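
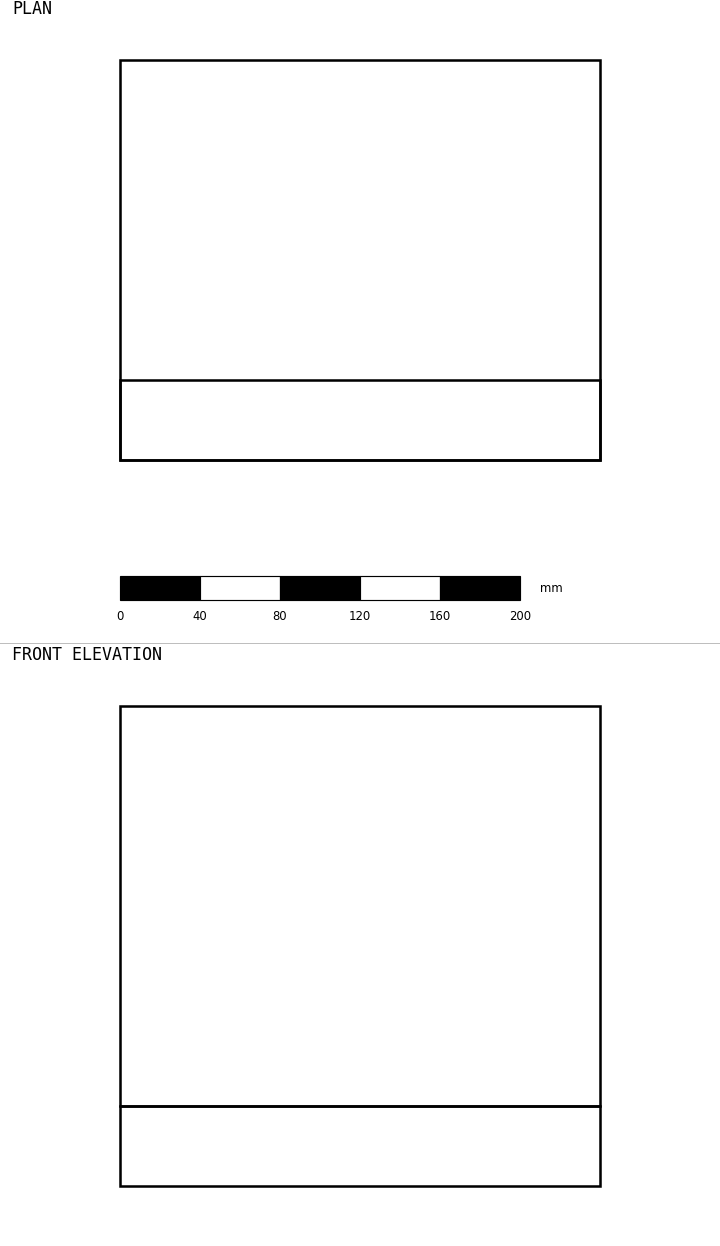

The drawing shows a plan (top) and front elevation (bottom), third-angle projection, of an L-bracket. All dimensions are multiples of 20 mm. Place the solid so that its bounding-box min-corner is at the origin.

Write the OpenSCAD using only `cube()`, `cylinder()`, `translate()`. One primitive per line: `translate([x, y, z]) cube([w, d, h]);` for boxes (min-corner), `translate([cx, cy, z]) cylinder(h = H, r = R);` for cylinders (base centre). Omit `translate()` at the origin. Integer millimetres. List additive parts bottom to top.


cube([240, 200, 40]);
translate([0, 0, 40]) cube([240, 40, 200]);


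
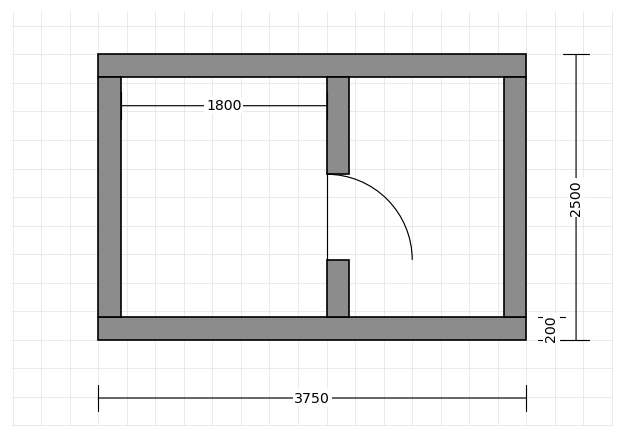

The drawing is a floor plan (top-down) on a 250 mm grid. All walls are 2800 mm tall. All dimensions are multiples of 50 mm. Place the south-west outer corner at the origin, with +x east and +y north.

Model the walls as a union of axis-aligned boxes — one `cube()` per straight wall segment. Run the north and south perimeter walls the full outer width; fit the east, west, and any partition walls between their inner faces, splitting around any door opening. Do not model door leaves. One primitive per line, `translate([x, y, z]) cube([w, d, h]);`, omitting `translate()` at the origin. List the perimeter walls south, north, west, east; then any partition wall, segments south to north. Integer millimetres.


cube([3750, 200, 2800]);
translate([0, 2300, 0]) cube([3750, 200, 2800]);
translate([0, 200, 0]) cube([200, 2100, 2800]);
translate([3550, 200, 0]) cube([200, 2100, 2800]);
translate([2000, 200, 0]) cube([200, 500, 2800]);
translate([2000, 1450, 0]) cube([200, 850, 2800]);


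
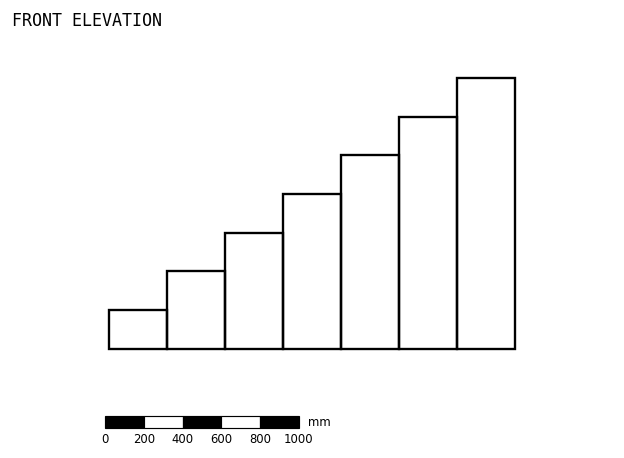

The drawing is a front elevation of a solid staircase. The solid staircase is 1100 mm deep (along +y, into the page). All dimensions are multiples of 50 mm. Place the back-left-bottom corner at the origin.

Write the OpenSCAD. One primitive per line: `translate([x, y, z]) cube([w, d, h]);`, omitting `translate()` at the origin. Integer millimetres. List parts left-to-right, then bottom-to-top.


cube([300, 1100, 200]);
translate([300, 0, 0]) cube([300, 1100, 400]);
translate([600, 0, 0]) cube([300, 1100, 600]);
translate([900, 0, 0]) cube([300, 1100, 800]);
translate([1200, 0, 0]) cube([300, 1100, 1000]);
translate([1500, 0, 0]) cube([300, 1100, 1200]);
translate([1800, 0, 0]) cube([300, 1100, 1400]);


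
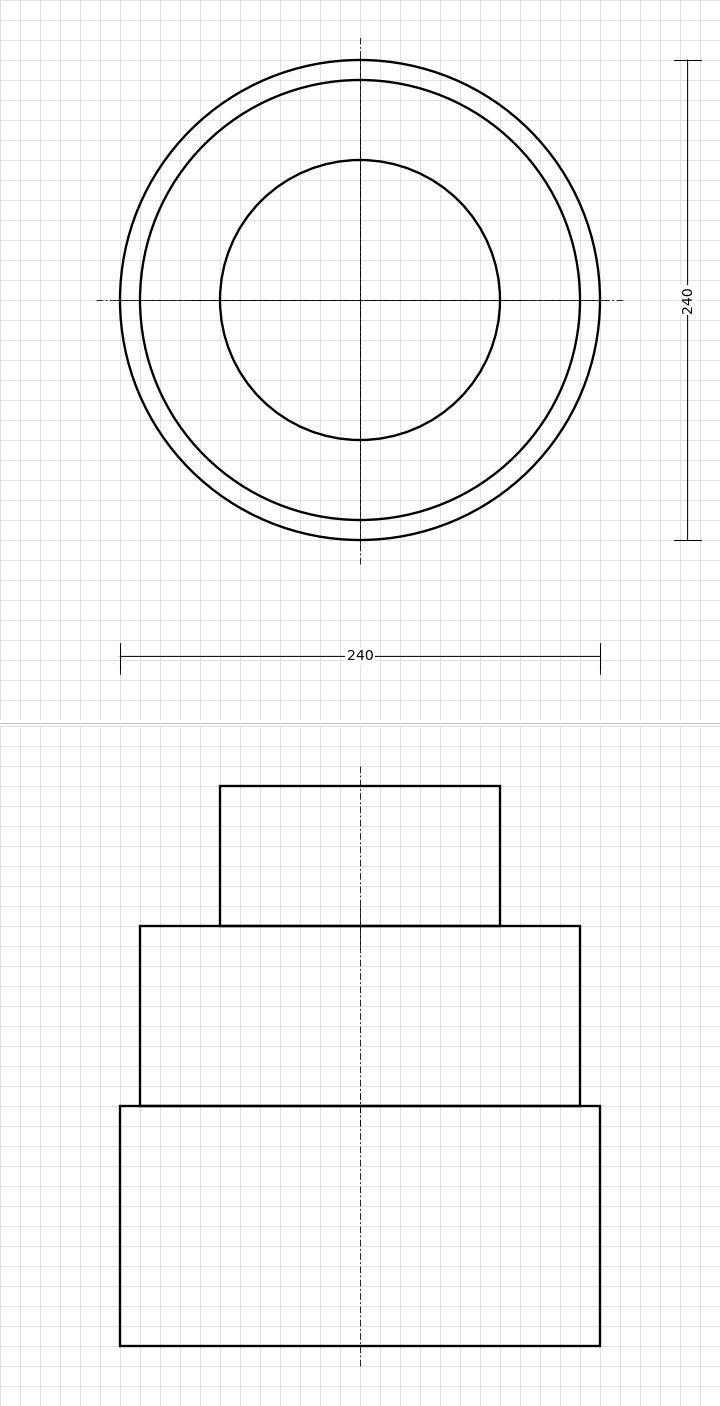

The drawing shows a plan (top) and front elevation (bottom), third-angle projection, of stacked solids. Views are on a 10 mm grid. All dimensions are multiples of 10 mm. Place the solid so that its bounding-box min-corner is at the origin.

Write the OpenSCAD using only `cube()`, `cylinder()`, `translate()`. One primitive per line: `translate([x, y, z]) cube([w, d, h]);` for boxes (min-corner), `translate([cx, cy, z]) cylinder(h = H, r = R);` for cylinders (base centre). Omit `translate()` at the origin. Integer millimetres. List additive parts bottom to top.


translate([120, 120, 0]) cylinder(h = 120, r = 120);
translate([120, 120, 120]) cylinder(h = 90, r = 110);
translate([120, 120, 210]) cylinder(h = 70, r = 70);


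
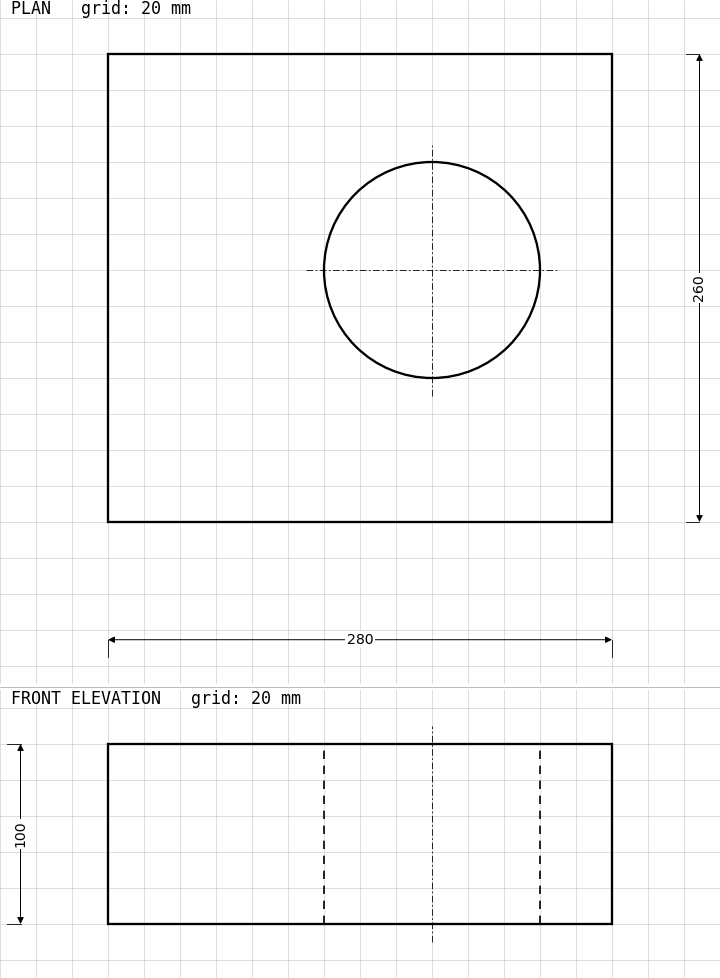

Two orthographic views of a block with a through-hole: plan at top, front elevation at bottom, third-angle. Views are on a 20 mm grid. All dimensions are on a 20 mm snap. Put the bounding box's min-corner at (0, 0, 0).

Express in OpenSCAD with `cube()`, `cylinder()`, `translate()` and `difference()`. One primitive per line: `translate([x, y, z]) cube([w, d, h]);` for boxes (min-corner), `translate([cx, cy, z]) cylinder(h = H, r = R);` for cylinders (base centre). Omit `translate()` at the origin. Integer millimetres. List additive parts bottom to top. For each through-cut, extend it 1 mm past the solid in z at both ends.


difference() {
  cube([280, 260, 100]);
  translate([180, 140, -1]) cylinder(h = 102, r = 60);
}


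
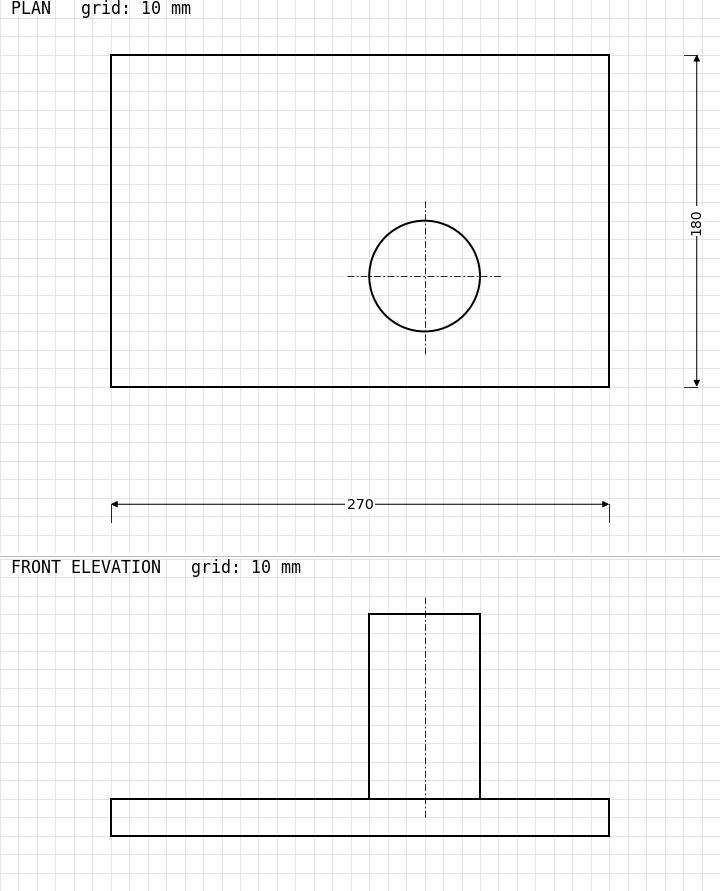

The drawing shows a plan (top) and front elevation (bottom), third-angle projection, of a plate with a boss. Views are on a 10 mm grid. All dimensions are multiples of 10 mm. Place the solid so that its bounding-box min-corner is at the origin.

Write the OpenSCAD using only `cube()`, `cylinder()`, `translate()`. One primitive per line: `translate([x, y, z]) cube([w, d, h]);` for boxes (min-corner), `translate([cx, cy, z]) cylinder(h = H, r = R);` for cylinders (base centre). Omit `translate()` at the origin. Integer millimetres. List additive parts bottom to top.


cube([270, 180, 20]);
translate([170, 60, 20]) cylinder(h = 100, r = 30);


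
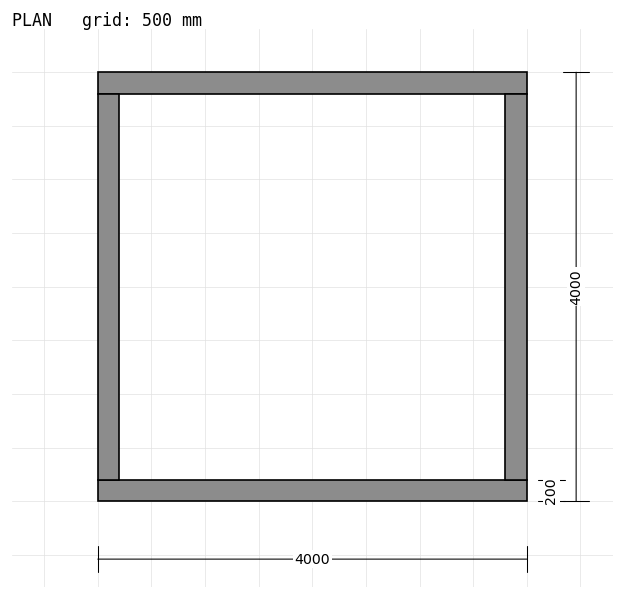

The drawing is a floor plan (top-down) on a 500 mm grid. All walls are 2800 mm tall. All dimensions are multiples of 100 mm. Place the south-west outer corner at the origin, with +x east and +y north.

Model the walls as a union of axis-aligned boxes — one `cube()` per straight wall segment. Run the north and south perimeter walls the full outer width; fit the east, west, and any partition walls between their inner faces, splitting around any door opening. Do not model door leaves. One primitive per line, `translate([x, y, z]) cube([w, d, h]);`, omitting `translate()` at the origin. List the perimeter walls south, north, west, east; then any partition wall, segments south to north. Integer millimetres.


cube([4000, 200, 2800]);
translate([0, 3800, 0]) cube([4000, 200, 2800]);
translate([0, 200, 0]) cube([200, 3600, 2800]);
translate([3800, 200, 0]) cube([200, 3600, 2800]);


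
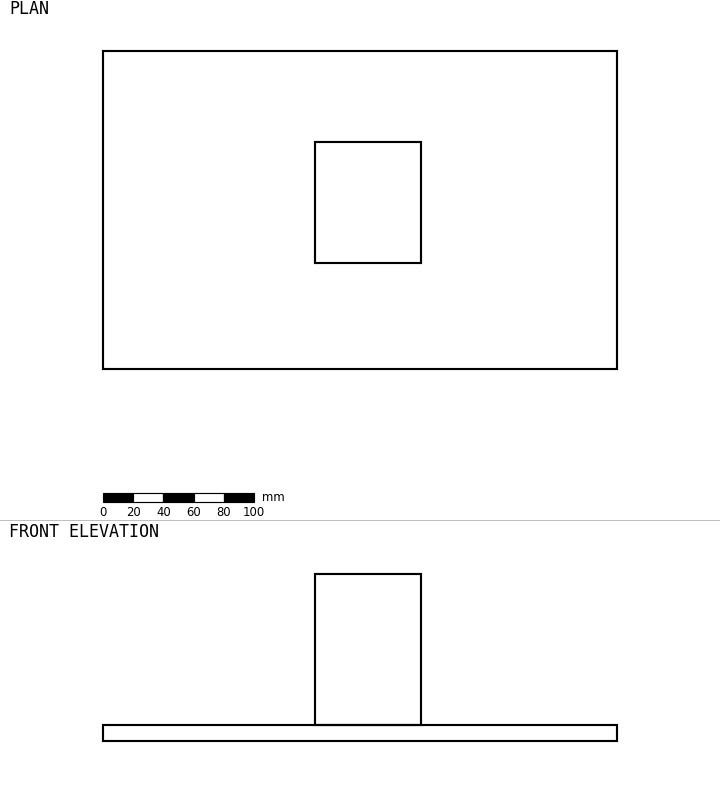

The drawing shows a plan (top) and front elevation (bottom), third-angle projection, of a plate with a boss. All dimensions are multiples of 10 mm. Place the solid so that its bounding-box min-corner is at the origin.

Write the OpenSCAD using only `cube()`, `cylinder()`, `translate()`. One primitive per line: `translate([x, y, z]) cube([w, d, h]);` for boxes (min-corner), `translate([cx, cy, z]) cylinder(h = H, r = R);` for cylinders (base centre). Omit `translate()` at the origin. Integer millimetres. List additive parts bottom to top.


cube([340, 210, 10]);
translate([140, 70, 10]) cube([70, 80, 100]);


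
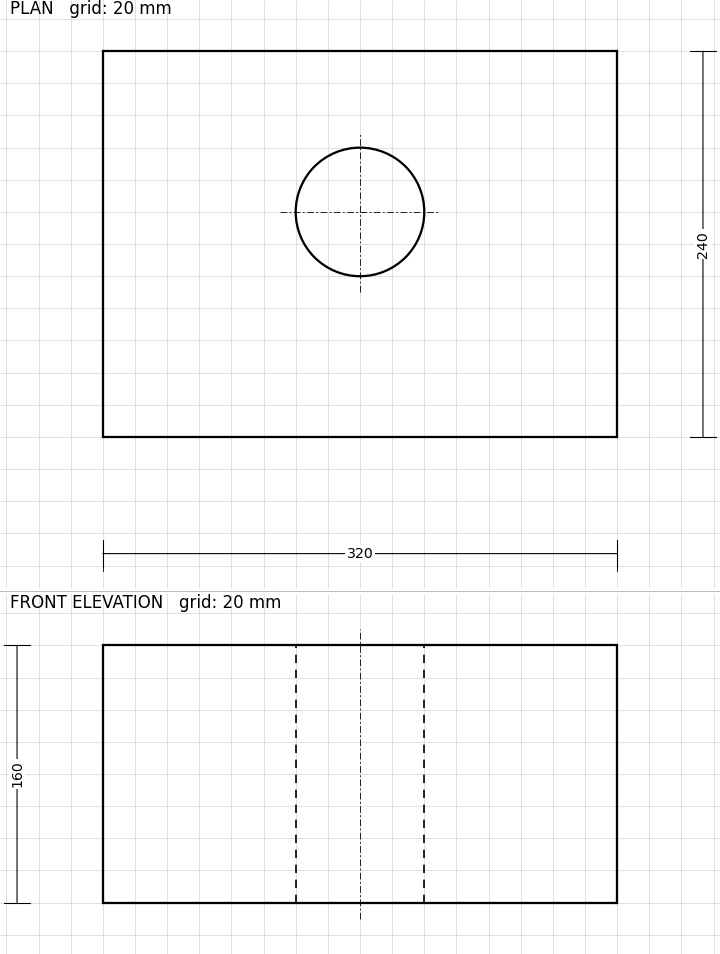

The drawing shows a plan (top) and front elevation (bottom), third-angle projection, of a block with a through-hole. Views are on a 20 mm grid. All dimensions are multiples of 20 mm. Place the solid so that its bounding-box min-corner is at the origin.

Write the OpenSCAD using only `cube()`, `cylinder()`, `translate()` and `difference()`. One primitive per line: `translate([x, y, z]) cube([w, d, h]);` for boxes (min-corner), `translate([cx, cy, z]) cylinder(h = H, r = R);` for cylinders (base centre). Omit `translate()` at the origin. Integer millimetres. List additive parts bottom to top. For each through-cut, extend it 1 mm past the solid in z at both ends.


difference() {
  cube([320, 240, 160]);
  translate([160, 140, -1]) cylinder(h = 162, r = 40);
}


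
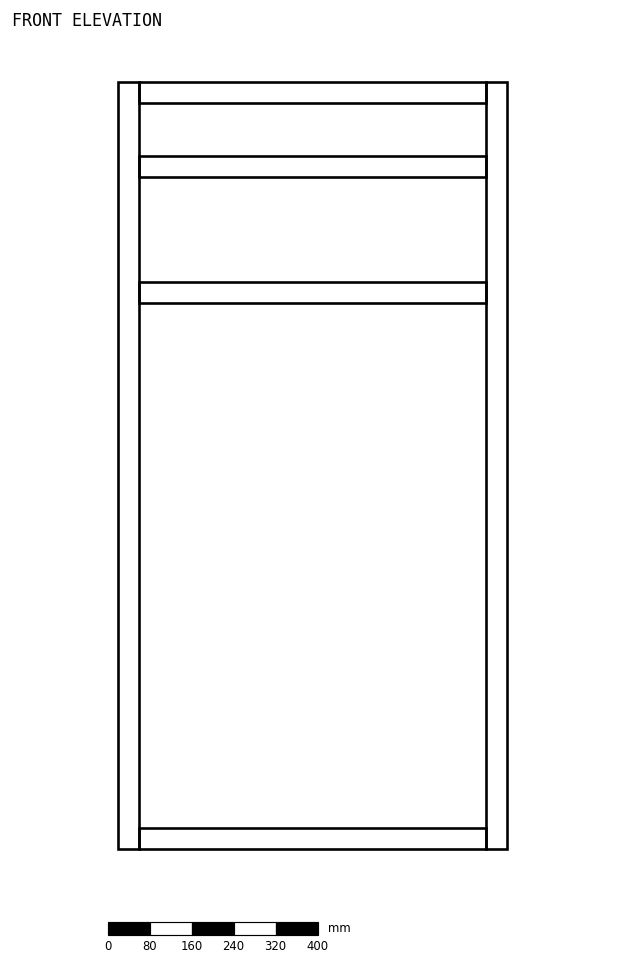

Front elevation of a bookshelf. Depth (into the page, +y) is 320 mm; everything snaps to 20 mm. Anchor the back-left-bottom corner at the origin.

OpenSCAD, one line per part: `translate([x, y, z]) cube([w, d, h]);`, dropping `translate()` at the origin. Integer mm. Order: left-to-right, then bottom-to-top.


cube([40, 320, 1460]);
translate([40, 0, 0]) cube([660, 320, 40]);
translate([40, 0, 1040]) cube([660, 320, 40]);
translate([40, 0, 1280]) cube([660, 320, 40]);
translate([40, 0, 1420]) cube([660, 320, 40]);
translate([700, 0, 0]) cube([40, 320, 1460]);


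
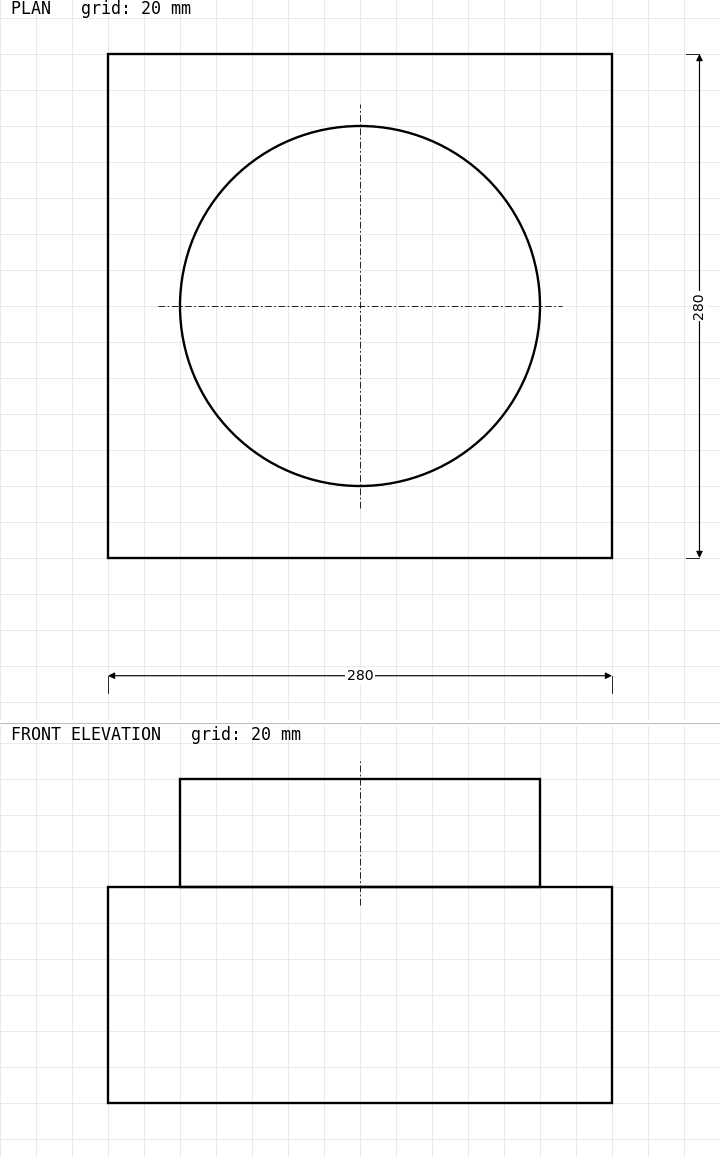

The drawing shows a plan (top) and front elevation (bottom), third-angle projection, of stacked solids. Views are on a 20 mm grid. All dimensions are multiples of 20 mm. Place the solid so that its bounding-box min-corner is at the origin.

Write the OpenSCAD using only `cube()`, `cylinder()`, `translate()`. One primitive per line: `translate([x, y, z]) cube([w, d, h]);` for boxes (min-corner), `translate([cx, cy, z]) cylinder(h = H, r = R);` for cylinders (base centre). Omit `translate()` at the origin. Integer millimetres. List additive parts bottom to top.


cube([280, 280, 120]);
translate([140, 140, 120]) cylinder(h = 60, r = 100);


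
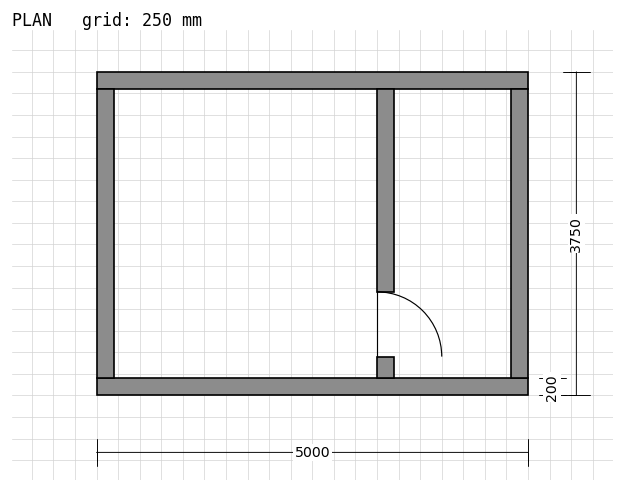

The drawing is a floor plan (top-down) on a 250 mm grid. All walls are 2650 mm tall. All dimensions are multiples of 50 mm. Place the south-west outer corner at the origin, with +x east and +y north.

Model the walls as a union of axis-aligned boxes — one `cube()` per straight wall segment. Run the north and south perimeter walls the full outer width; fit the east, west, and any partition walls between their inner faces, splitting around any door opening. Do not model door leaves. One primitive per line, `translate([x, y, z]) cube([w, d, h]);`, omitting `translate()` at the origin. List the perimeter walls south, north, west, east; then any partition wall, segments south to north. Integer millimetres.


cube([5000, 200, 2650]);
translate([0, 3550, 0]) cube([5000, 200, 2650]);
translate([0, 200, 0]) cube([200, 3350, 2650]);
translate([4800, 200, 0]) cube([200, 3350, 2650]);
translate([3250, 200, 0]) cube([200, 250, 2650]);
translate([3250, 1200, 0]) cube([200, 2350, 2650]);


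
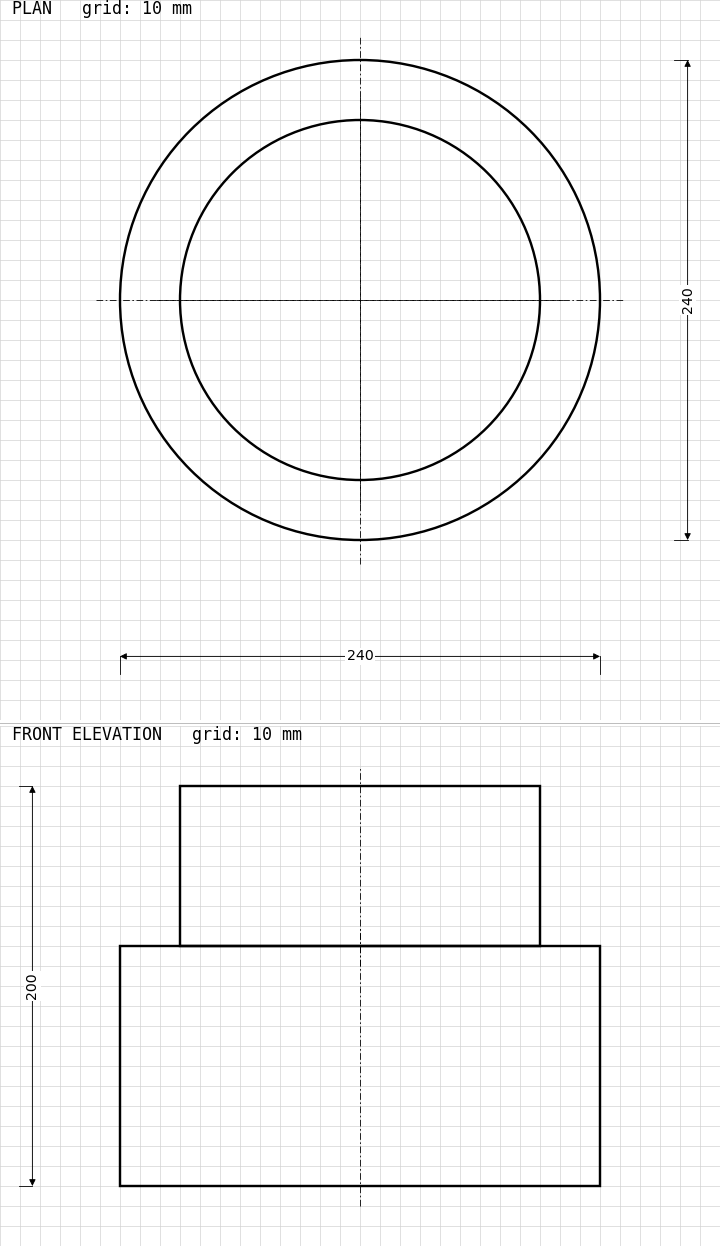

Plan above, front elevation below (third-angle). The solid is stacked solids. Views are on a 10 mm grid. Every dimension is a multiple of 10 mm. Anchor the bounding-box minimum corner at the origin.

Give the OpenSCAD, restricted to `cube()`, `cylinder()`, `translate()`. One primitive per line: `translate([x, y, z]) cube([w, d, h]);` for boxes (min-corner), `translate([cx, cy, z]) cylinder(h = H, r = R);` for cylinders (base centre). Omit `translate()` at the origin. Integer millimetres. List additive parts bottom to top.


translate([120, 120, 0]) cylinder(h = 120, r = 120);
translate([120, 120, 120]) cylinder(h = 80, r = 90);


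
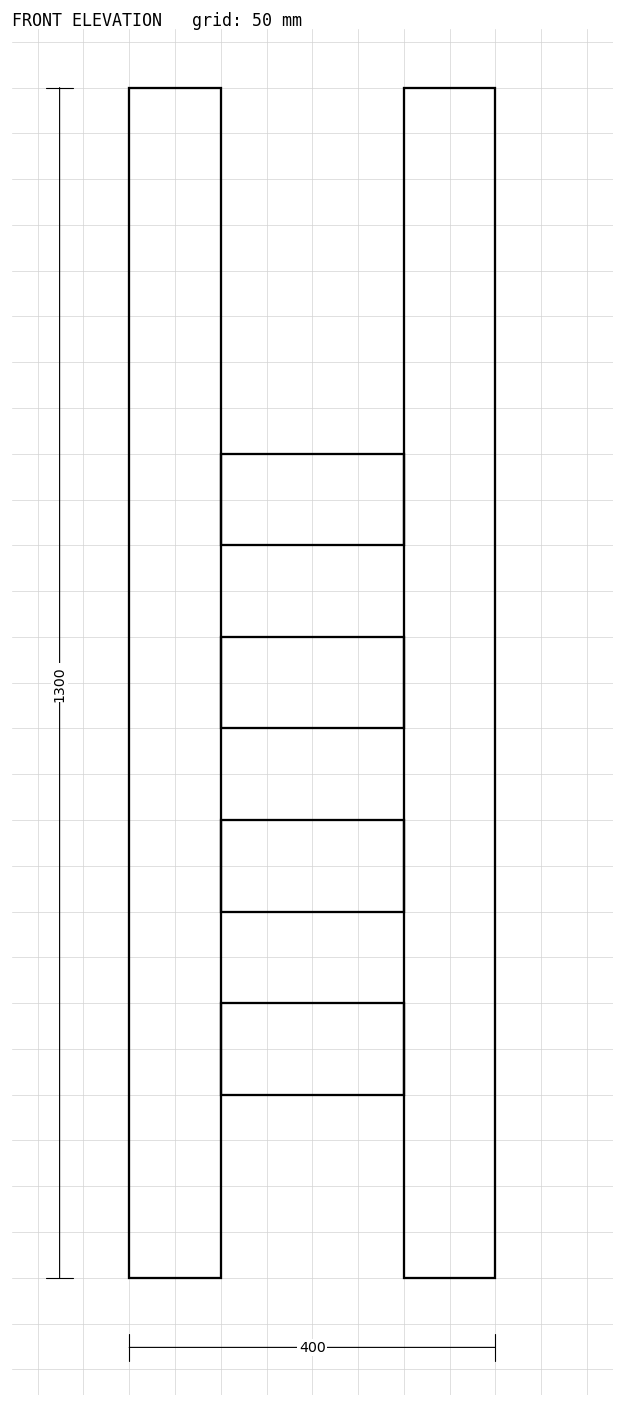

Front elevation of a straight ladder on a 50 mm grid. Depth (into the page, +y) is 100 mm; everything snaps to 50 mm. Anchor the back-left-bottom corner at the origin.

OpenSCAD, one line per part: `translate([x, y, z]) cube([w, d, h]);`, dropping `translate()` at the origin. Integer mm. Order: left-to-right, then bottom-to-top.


cube([100, 100, 1300]);
translate([100, 0, 200]) cube([200, 100, 100]);
translate([100, 0, 400]) cube([200, 100, 100]);
translate([100, 0, 600]) cube([200, 100, 100]);
translate([100, 0, 800]) cube([200, 100, 100]);
translate([300, 0, 0]) cube([100, 100, 1300]);


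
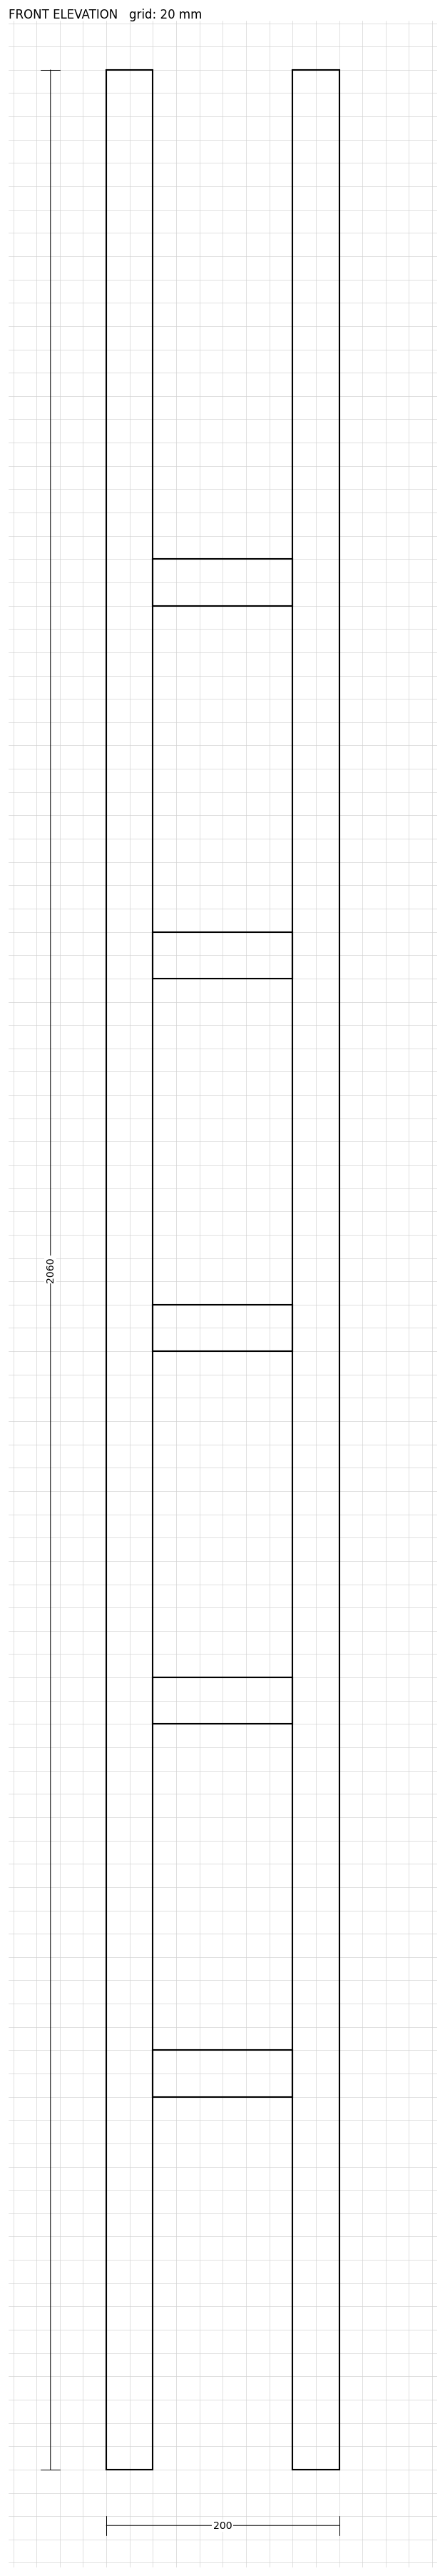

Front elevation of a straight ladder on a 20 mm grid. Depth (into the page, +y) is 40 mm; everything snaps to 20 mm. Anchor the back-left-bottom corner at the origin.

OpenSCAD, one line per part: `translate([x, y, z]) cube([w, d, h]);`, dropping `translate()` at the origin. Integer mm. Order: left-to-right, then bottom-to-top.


cube([40, 40, 2060]);
translate([40, 0, 320]) cube([120, 40, 40]);
translate([40, 0, 640]) cube([120, 40, 40]);
translate([40, 0, 960]) cube([120, 40, 40]);
translate([40, 0, 1280]) cube([120, 40, 40]);
translate([40, 0, 1600]) cube([120, 40, 40]);
translate([160, 0, 0]) cube([40, 40, 2060]);


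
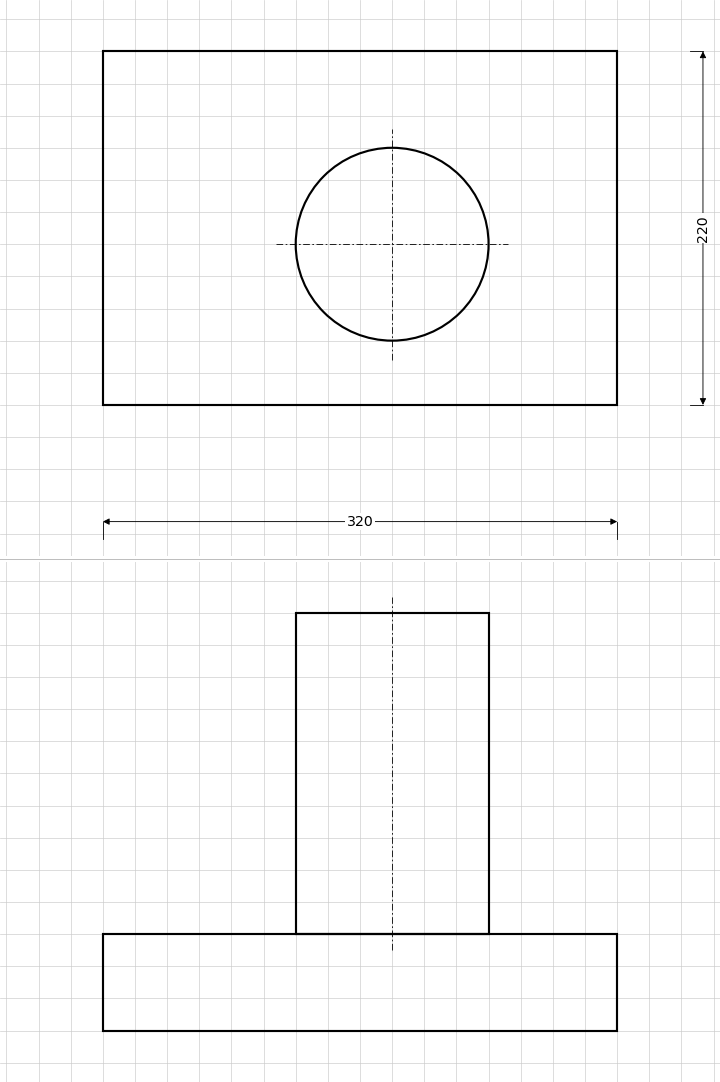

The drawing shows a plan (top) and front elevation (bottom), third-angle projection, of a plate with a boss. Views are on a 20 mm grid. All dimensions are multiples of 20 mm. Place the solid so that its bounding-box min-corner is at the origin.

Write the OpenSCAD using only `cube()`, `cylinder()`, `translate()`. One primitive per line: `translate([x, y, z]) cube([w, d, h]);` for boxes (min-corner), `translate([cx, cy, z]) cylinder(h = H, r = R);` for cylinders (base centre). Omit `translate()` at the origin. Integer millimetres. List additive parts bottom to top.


cube([320, 220, 60]);
translate([180, 100, 60]) cylinder(h = 200, r = 60);


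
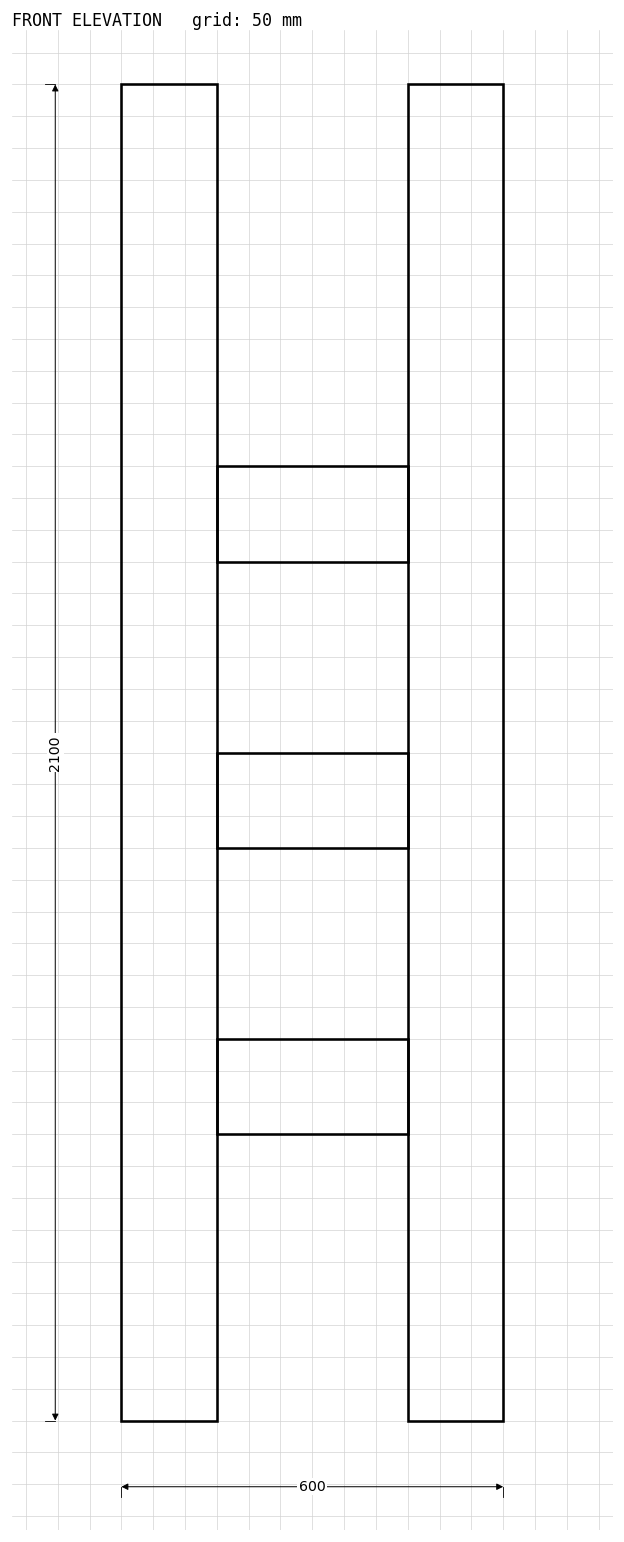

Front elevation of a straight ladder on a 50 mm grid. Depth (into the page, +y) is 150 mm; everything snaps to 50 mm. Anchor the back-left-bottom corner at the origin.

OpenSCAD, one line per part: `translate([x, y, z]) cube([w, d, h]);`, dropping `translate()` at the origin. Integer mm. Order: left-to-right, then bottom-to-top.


cube([150, 150, 2100]);
translate([150, 0, 450]) cube([300, 150, 150]);
translate([150, 0, 900]) cube([300, 150, 150]);
translate([150, 0, 1350]) cube([300, 150, 150]);
translate([450, 0, 0]) cube([150, 150, 2100]);


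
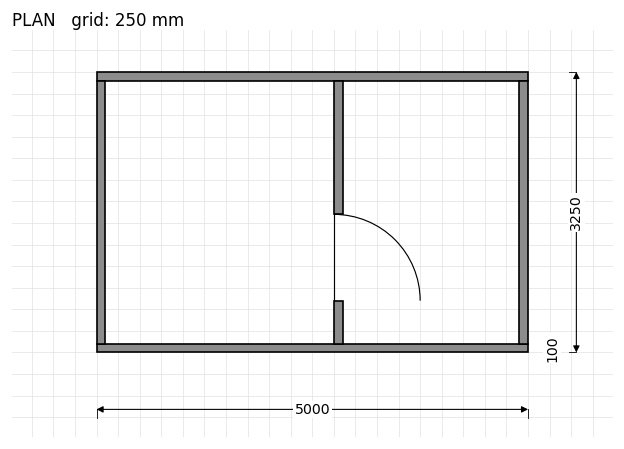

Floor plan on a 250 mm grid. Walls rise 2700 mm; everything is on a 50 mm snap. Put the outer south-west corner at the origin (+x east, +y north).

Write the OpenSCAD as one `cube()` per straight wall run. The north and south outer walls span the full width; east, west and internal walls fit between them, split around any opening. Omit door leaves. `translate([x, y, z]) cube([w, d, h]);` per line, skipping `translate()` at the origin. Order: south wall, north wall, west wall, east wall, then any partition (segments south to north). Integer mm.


cube([5000, 100, 2700]);
translate([0, 3150, 0]) cube([5000, 100, 2700]);
translate([0, 100, 0]) cube([100, 3050, 2700]);
translate([4900, 100, 0]) cube([100, 3050, 2700]);
translate([2750, 100, 0]) cube([100, 500, 2700]);
translate([2750, 1600, 0]) cube([100, 1550, 2700]);


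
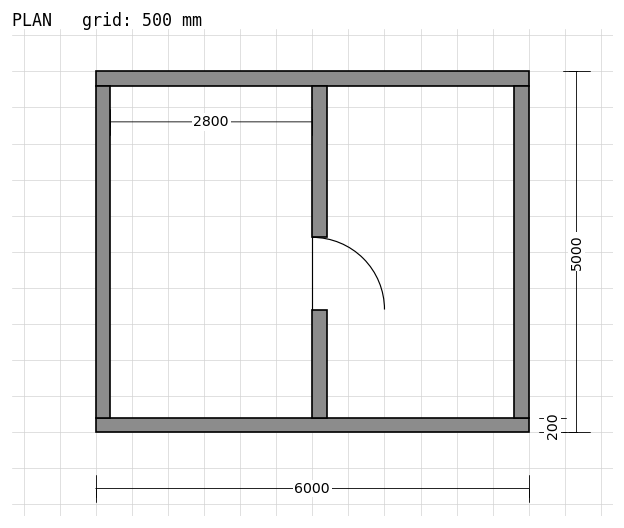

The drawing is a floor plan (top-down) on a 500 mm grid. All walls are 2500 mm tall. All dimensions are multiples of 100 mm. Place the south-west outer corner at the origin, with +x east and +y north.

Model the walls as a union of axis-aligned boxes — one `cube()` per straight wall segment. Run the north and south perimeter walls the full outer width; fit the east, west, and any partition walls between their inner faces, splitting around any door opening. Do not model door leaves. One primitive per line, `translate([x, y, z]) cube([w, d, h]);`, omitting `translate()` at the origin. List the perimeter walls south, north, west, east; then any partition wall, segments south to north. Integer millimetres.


cube([6000, 200, 2500]);
translate([0, 4800, 0]) cube([6000, 200, 2500]);
translate([0, 200, 0]) cube([200, 4600, 2500]);
translate([5800, 200, 0]) cube([200, 4600, 2500]);
translate([3000, 200, 0]) cube([200, 1500, 2500]);
translate([3000, 2700, 0]) cube([200, 2100, 2500]);


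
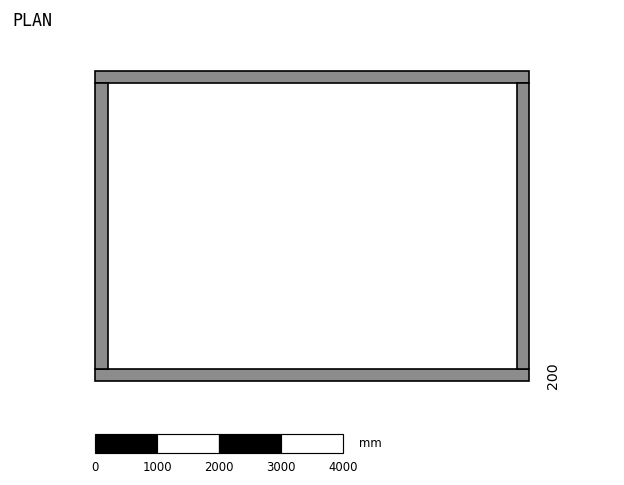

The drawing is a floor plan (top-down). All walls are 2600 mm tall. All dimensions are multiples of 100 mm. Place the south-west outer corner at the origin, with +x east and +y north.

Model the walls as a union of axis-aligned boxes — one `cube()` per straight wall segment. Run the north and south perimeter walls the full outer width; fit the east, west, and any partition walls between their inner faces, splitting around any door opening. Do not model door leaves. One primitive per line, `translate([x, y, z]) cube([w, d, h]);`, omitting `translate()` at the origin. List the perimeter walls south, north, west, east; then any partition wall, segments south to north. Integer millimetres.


cube([7000, 200, 2600]);
translate([0, 4800, 0]) cube([7000, 200, 2600]);
translate([0, 200, 0]) cube([200, 4600, 2600]);
translate([6800, 200, 0]) cube([200, 4600, 2600]);


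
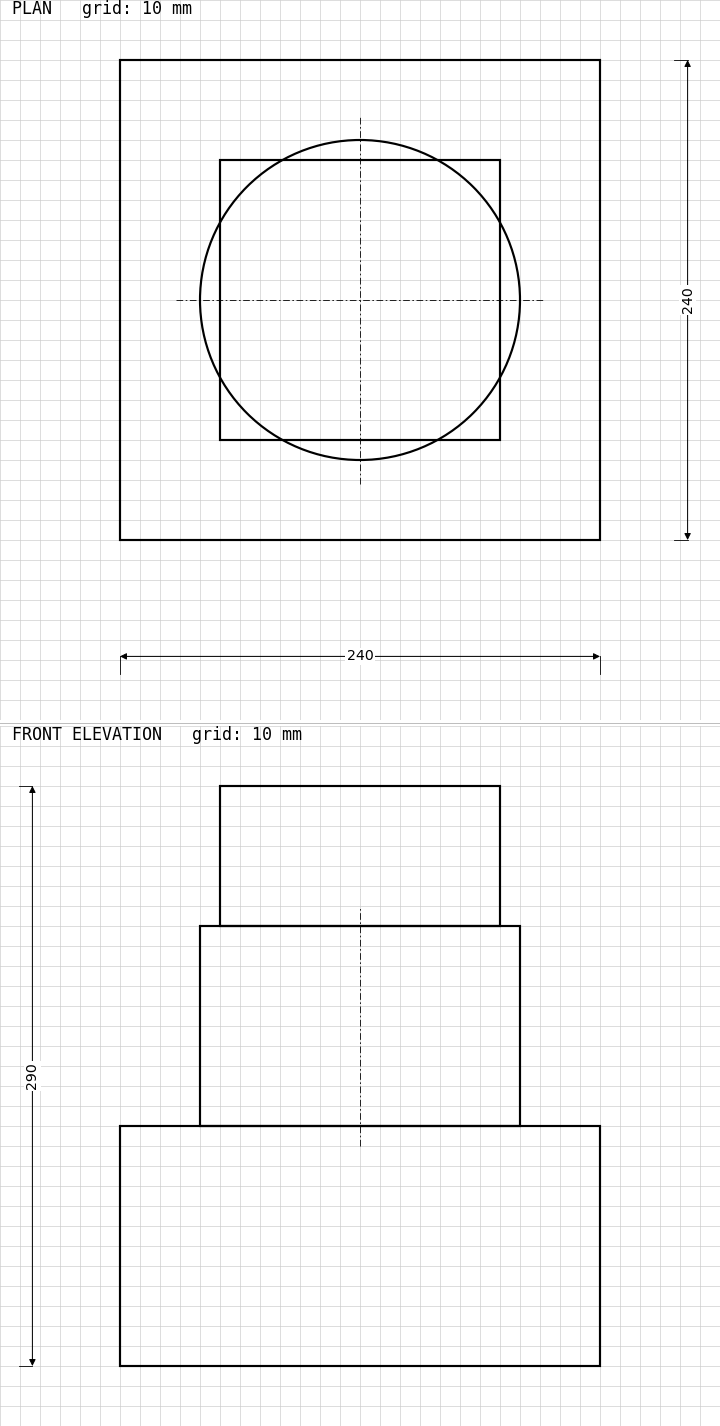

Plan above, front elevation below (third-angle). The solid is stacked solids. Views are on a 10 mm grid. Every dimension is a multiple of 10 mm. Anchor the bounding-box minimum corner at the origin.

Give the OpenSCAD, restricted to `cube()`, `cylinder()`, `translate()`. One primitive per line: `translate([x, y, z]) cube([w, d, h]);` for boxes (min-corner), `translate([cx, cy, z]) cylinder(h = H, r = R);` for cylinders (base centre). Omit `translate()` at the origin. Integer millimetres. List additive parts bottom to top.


cube([240, 240, 120]);
translate([120, 120, 120]) cylinder(h = 100, r = 80);
translate([50, 50, 220]) cube([140, 140, 70]);


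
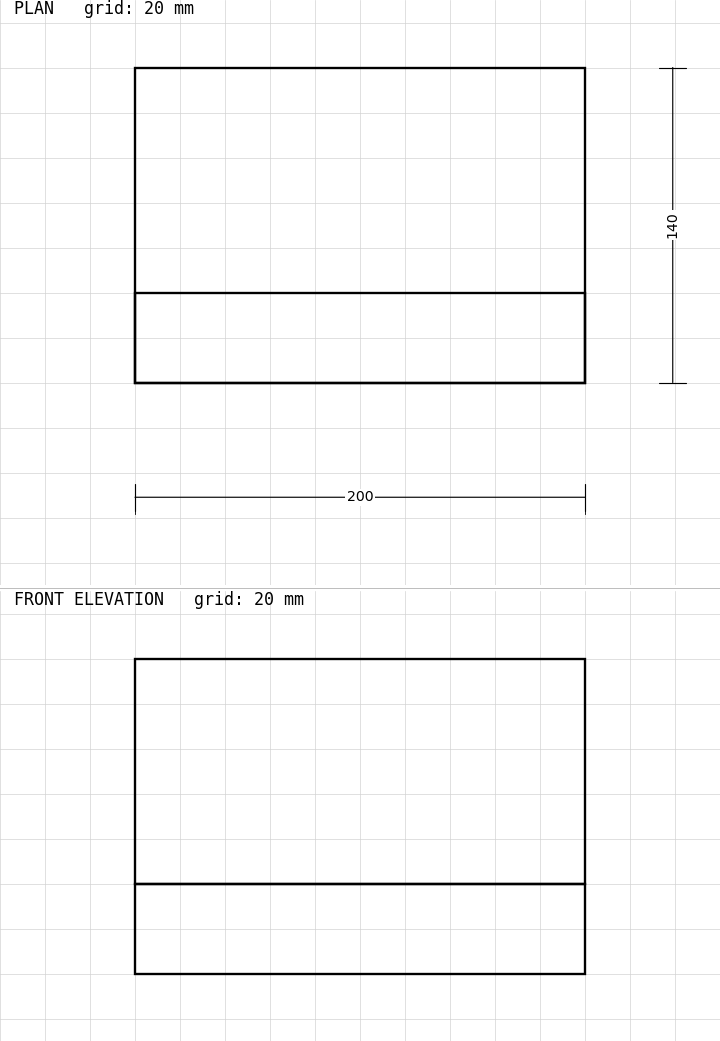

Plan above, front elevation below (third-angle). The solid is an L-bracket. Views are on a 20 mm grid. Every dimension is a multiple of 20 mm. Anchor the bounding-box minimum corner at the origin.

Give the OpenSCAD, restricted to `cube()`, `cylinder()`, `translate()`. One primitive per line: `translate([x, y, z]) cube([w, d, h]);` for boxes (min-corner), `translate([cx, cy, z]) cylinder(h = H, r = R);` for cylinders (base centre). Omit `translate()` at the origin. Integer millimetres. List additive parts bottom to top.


cube([200, 140, 40]);
translate([0, 0, 40]) cube([200, 40, 100]);


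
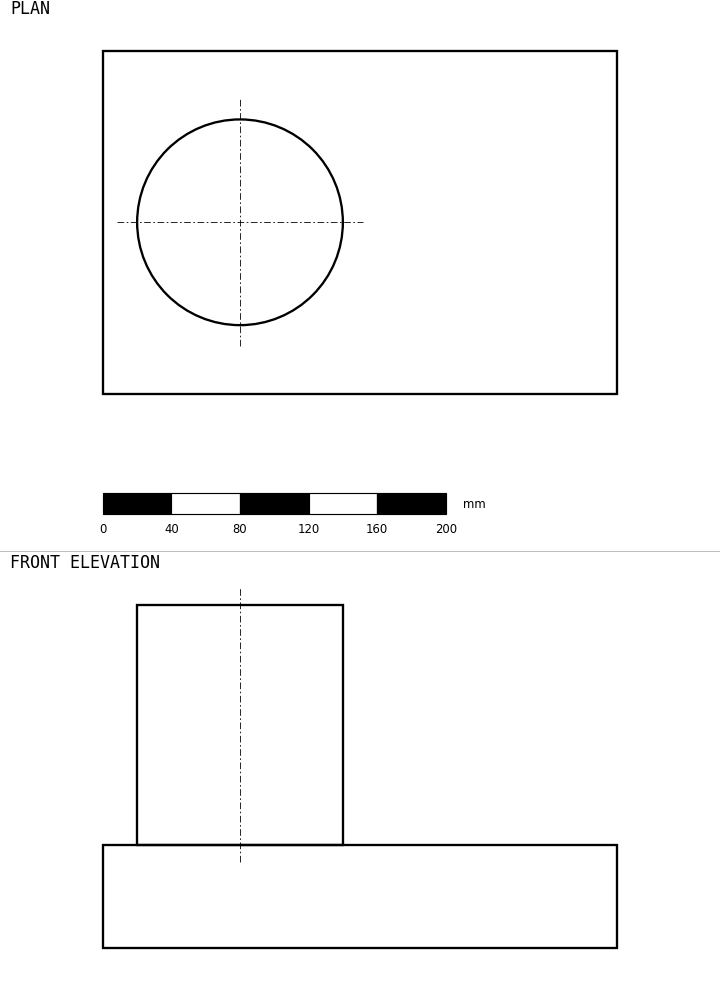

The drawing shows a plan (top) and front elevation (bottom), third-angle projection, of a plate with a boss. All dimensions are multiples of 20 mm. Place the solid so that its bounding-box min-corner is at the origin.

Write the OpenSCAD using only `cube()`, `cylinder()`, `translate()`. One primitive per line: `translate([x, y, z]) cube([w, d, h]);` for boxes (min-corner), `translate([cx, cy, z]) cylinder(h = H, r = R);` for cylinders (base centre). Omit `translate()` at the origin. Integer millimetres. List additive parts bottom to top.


cube([300, 200, 60]);
translate([80, 100, 60]) cylinder(h = 140, r = 60);


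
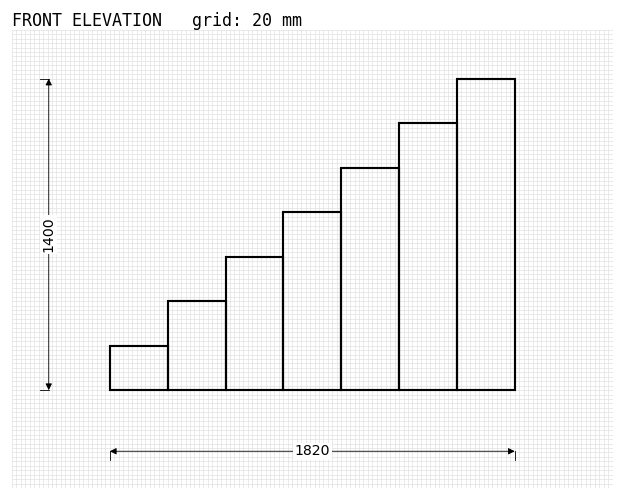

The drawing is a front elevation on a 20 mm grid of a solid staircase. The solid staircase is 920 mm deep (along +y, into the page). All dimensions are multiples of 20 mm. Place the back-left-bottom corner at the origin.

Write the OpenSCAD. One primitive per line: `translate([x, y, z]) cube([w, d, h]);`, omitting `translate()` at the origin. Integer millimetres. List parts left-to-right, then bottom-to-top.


cube([260, 920, 200]);
translate([260, 0, 0]) cube([260, 920, 400]);
translate([520, 0, 0]) cube([260, 920, 600]);
translate([780, 0, 0]) cube([260, 920, 800]);
translate([1040, 0, 0]) cube([260, 920, 1000]);
translate([1300, 0, 0]) cube([260, 920, 1200]);
translate([1560, 0, 0]) cube([260, 920, 1400]);


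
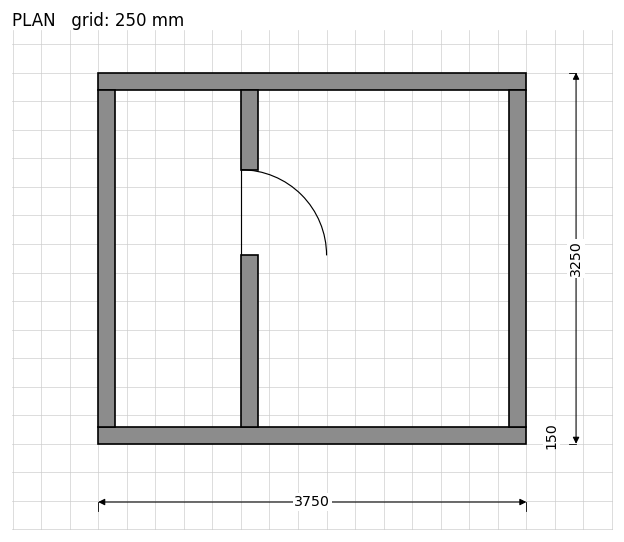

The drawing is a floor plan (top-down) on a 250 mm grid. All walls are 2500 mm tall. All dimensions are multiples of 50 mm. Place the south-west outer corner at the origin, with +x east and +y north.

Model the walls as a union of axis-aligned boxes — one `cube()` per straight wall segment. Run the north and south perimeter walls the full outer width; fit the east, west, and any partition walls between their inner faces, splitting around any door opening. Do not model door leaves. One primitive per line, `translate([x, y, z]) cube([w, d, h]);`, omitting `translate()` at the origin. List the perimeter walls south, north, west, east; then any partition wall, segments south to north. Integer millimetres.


cube([3750, 150, 2500]);
translate([0, 3100, 0]) cube([3750, 150, 2500]);
translate([0, 150, 0]) cube([150, 2950, 2500]);
translate([3600, 150, 0]) cube([150, 2950, 2500]);
translate([1250, 150, 0]) cube([150, 1500, 2500]);
translate([1250, 2400, 0]) cube([150, 700, 2500]);


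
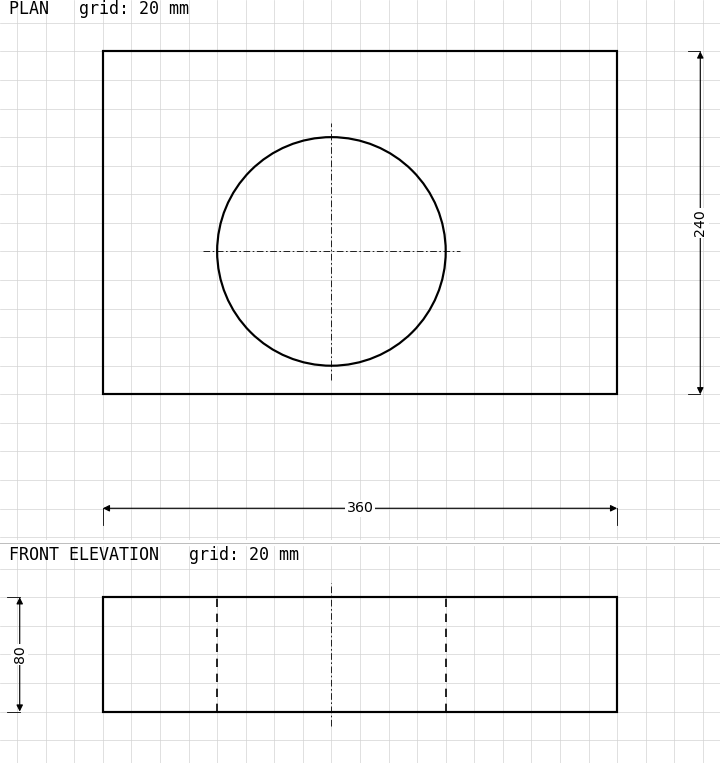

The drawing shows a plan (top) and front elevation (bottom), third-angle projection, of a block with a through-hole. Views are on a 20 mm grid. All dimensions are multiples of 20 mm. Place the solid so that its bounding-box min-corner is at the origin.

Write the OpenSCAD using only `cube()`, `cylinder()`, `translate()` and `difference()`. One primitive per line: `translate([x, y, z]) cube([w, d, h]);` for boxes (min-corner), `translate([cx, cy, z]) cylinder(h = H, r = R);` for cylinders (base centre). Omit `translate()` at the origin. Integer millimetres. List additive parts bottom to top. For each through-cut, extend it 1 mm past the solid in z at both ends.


difference() {
  cube([360, 240, 80]);
  translate([160, 100, -1]) cylinder(h = 82, r = 80);
}


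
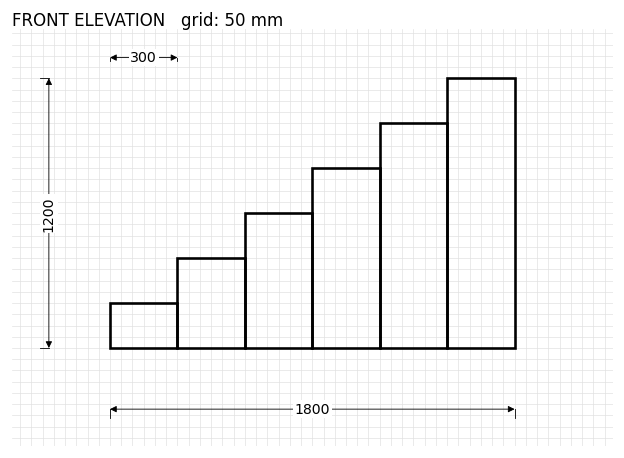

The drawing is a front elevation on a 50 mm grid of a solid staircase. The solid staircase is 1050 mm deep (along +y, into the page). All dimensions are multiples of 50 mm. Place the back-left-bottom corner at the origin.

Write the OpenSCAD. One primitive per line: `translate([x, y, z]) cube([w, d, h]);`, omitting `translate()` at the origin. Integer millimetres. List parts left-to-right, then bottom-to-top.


cube([300, 1050, 200]);
translate([300, 0, 0]) cube([300, 1050, 400]);
translate([600, 0, 0]) cube([300, 1050, 600]);
translate([900, 0, 0]) cube([300, 1050, 800]);
translate([1200, 0, 0]) cube([300, 1050, 1000]);
translate([1500, 0, 0]) cube([300, 1050, 1200]);


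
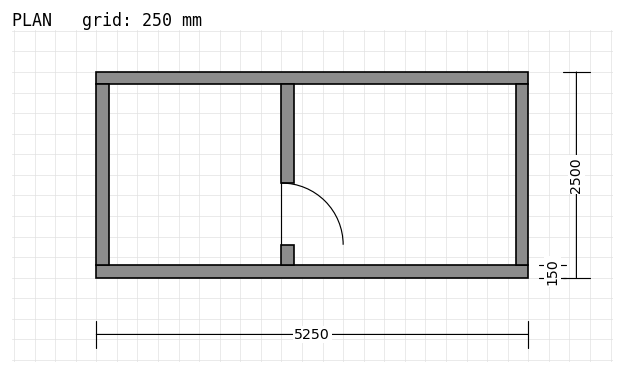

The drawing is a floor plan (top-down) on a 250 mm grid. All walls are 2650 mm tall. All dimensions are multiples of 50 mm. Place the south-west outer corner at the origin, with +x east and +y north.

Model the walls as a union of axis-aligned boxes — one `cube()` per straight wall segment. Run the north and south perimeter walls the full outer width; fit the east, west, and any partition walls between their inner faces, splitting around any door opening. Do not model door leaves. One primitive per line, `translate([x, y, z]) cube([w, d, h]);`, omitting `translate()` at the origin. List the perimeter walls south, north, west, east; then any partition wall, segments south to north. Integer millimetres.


cube([5250, 150, 2650]);
translate([0, 2350, 0]) cube([5250, 150, 2650]);
translate([0, 150, 0]) cube([150, 2200, 2650]);
translate([5100, 150, 0]) cube([150, 2200, 2650]);
translate([2250, 150, 0]) cube([150, 250, 2650]);
translate([2250, 1150, 0]) cube([150, 1200, 2650]);


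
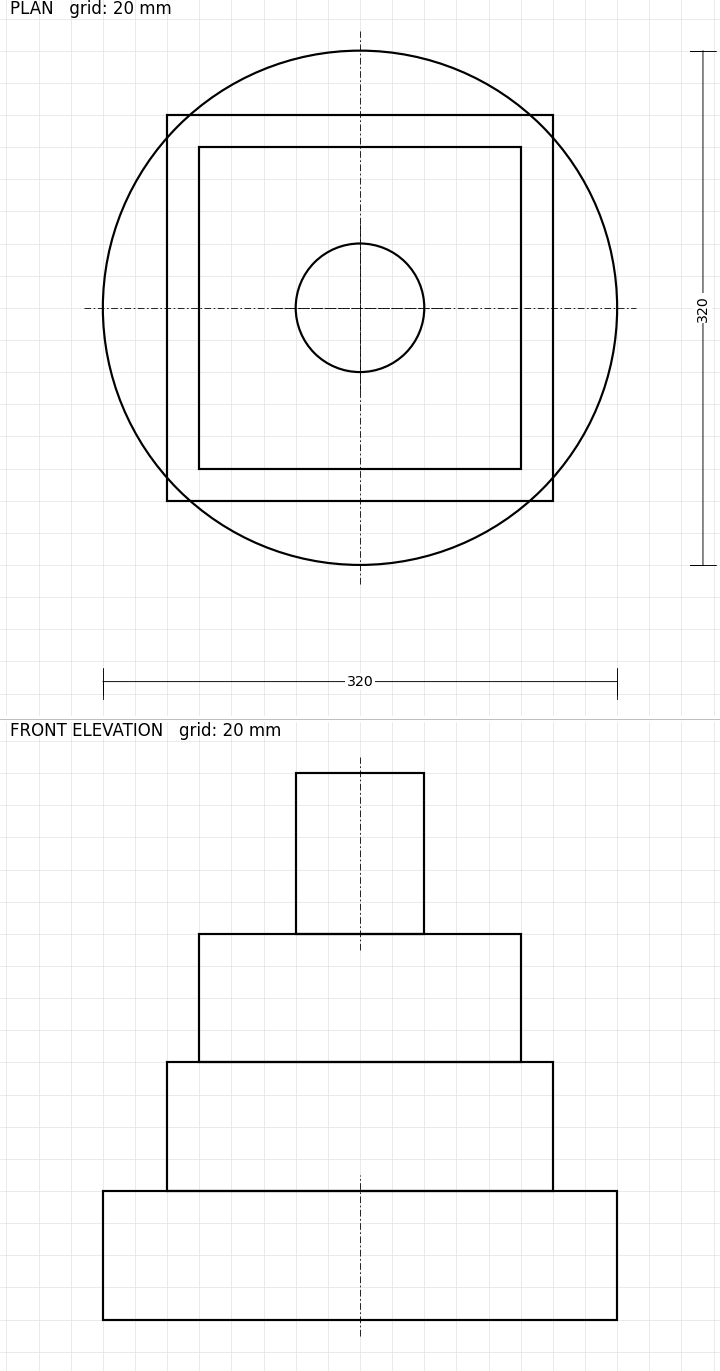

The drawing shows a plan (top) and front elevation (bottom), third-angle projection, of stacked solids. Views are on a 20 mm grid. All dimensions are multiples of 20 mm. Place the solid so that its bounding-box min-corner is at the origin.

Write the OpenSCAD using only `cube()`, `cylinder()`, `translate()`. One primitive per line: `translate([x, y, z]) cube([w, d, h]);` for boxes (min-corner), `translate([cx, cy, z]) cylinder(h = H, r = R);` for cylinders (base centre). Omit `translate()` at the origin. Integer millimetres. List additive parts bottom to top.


translate([160, 160, 0]) cylinder(h = 80, r = 160);
translate([40, 40, 80]) cube([240, 240, 80]);
translate([60, 60, 160]) cube([200, 200, 80]);
translate([160, 160, 240]) cylinder(h = 100, r = 40);


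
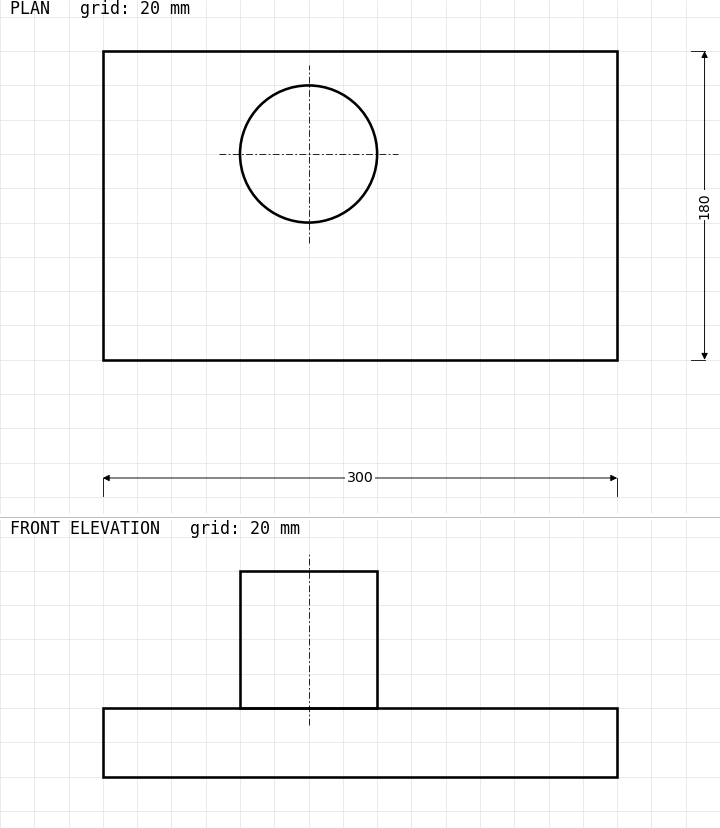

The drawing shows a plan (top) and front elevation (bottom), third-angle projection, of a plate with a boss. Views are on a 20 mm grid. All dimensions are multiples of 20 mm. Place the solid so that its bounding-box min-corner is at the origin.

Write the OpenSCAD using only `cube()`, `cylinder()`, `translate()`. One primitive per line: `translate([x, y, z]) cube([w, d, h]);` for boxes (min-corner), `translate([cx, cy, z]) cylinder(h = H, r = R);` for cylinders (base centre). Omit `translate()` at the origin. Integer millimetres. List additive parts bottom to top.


cube([300, 180, 40]);
translate([120, 120, 40]) cylinder(h = 80, r = 40);


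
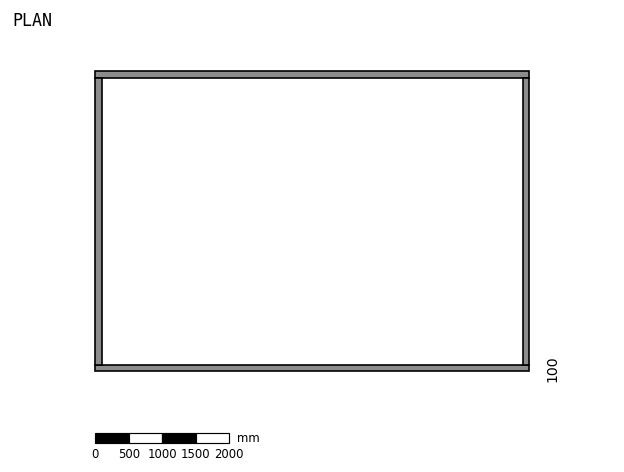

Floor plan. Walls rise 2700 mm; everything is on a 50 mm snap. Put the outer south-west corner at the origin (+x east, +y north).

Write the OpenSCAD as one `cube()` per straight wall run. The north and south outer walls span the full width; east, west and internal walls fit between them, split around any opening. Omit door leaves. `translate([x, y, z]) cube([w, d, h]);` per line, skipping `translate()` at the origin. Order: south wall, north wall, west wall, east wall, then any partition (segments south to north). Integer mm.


cube([6500, 100, 2700]);
translate([0, 4400, 0]) cube([6500, 100, 2700]);
translate([0, 100, 0]) cube([100, 4300, 2700]);
translate([6400, 100, 0]) cube([100, 4300, 2700]);


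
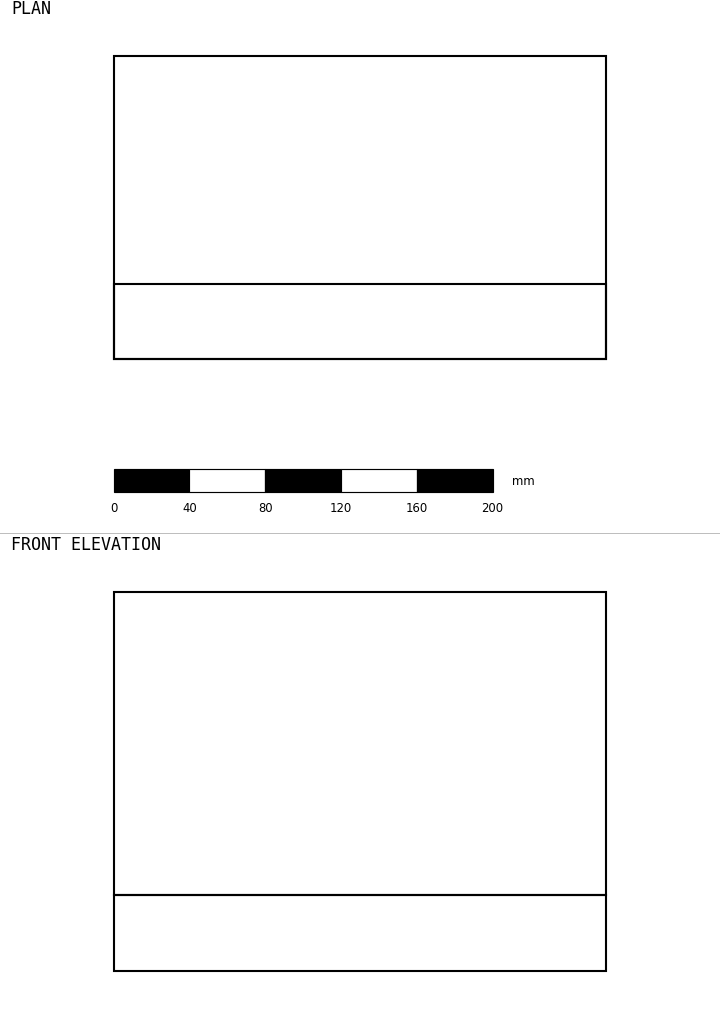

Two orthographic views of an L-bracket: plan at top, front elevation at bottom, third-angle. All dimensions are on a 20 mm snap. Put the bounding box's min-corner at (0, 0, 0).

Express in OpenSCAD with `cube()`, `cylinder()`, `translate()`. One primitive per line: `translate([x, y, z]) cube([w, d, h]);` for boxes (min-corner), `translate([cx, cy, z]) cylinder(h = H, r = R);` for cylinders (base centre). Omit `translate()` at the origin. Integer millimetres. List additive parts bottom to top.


cube([260, 160, 40]);
translate([0, 0, 40]) cube([260, 40, 160]);


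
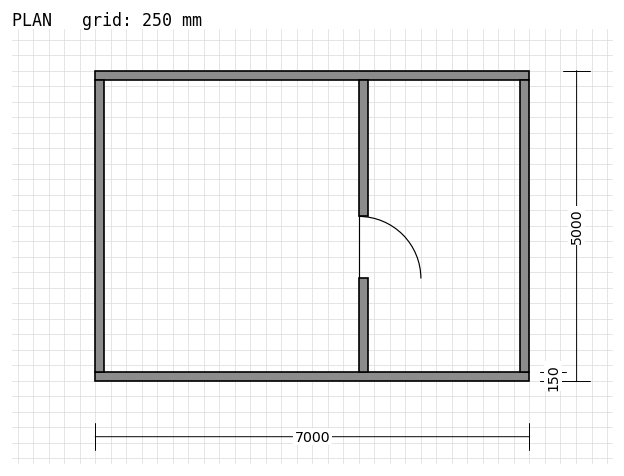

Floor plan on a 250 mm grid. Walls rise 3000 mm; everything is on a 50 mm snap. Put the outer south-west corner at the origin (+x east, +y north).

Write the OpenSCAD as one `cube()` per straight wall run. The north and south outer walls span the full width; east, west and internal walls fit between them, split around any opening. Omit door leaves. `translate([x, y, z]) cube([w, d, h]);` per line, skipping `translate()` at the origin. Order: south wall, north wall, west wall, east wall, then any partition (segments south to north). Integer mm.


cube([7000, 150, 3000]);
translate([0, 4850, 0]) cube([7000, 150, 3000]);
translate([0, 150, 0]) cube([150, 4700, 3000]);
translate([6850, 150, 0]) cube([150, 4700, 3000]);
translate([4250, 150, 0]) cube([150, 1500, 3000]);
translate([4250, 2650, 0]) cube([150, 2200, 3000]);


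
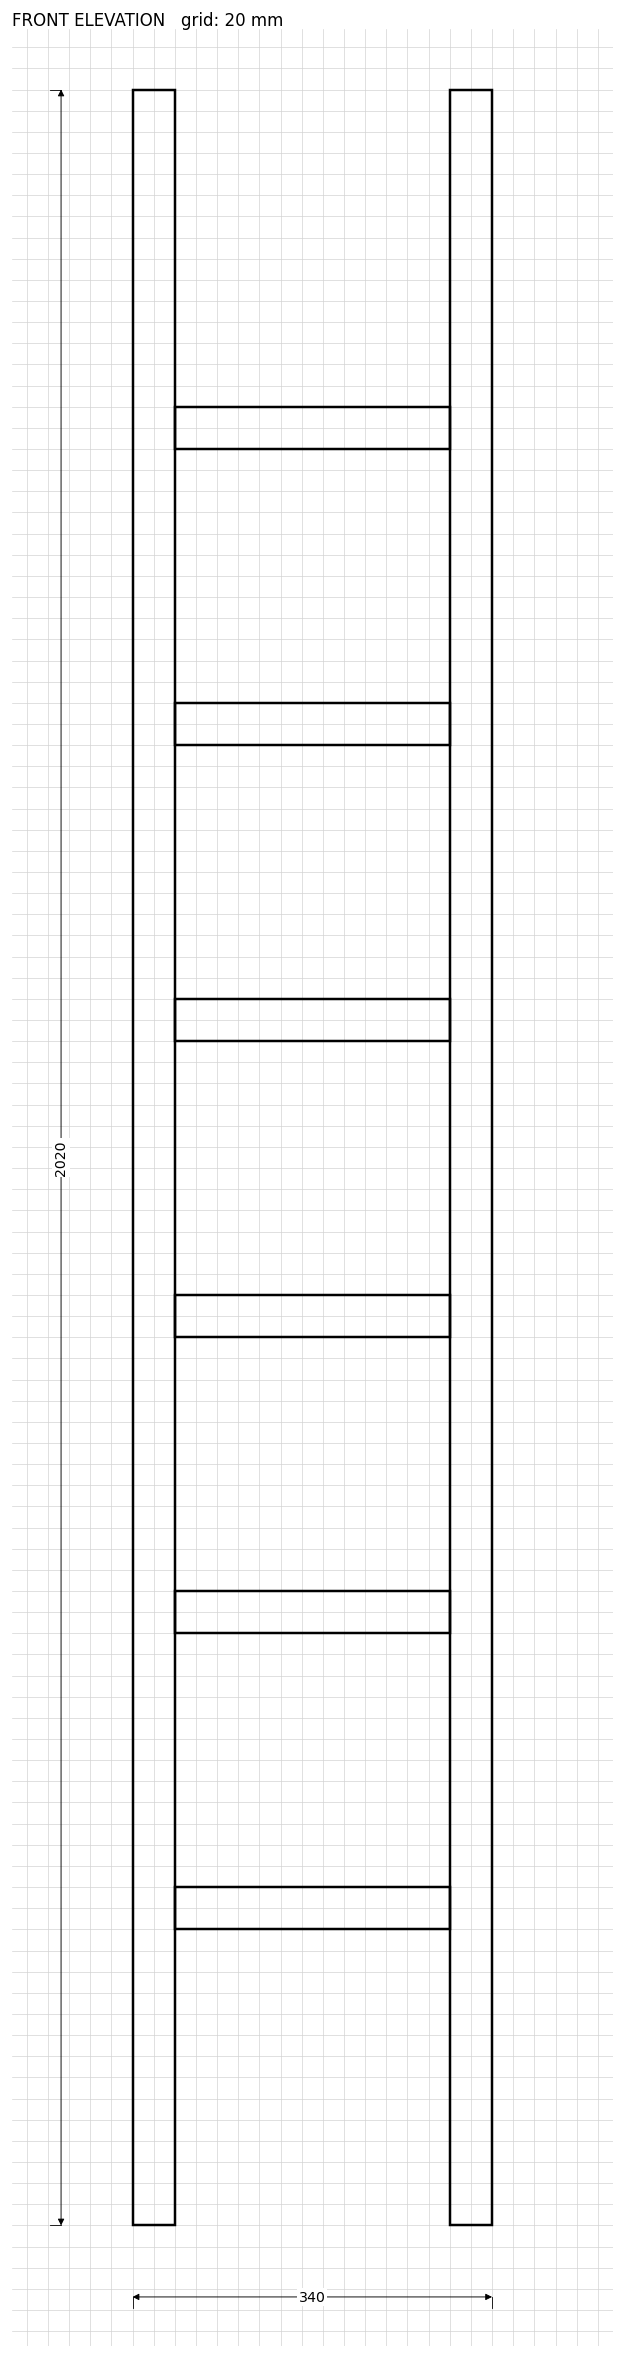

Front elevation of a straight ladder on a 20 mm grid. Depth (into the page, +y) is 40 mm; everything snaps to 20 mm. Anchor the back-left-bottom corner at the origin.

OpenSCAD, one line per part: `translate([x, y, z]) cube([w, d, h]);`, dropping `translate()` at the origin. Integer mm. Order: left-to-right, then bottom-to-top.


cube([40, 40, 2020]);
translate([40, 0, 280]) cube([260, 40, 40]);
translate([40, 0, 560]) cube([260, 40, 40]);
translate([40, 0, 840]) cube([260, 40, 40]);
translate([40, 0, 1120]) cube([260, 40, 40]);
translate([40, 0, 1400]) cube([260, 40, 40]);
translate([40, 0, 1680]) cube([260, 40, 40]);
translate([300, 0, 0]) cube([40, 40, 2020]);


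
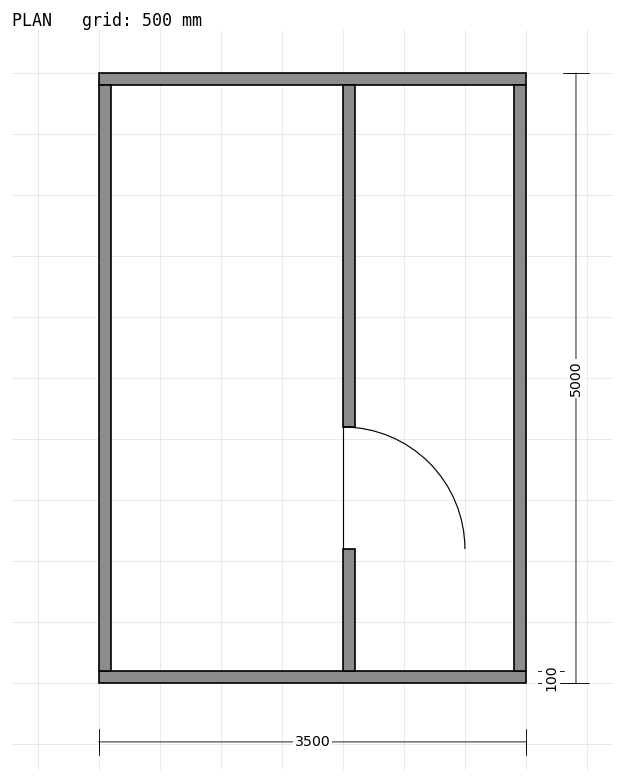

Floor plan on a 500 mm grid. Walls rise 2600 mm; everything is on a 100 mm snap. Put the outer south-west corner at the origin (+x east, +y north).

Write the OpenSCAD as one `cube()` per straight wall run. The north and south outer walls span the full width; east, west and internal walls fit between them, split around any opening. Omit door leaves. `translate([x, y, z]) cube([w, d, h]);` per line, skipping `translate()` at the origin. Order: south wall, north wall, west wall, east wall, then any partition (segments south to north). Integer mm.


cube([3500, 100, 2600]);
translate([0, 4900, 0]) cube([3500, 100, 2600]);
translate([0, 100, 0]) cube([100, 4800, 2600]);
translate([3400, 100, 0]) cube([100, 4800, 2600]);
translate([2000, 100, 0]) cube([100, 1000, 2600]);
translate([2000, 2100, 0]) cube([100, 2800, 2600]);
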